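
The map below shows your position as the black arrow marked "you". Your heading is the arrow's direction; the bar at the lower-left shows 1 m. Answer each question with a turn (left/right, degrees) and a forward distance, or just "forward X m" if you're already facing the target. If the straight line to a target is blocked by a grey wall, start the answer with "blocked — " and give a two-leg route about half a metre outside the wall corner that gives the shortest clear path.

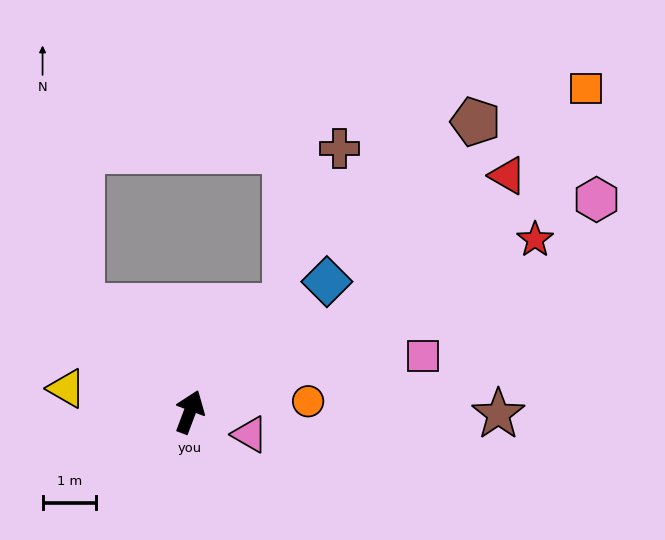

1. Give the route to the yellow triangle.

turn left 100°, forward 2.3 m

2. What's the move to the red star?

turn right 43°, forward 7.2 m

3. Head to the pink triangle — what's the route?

turn right 90°, forward 1.2 m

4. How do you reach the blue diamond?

turn right 26°, forward 3.5 m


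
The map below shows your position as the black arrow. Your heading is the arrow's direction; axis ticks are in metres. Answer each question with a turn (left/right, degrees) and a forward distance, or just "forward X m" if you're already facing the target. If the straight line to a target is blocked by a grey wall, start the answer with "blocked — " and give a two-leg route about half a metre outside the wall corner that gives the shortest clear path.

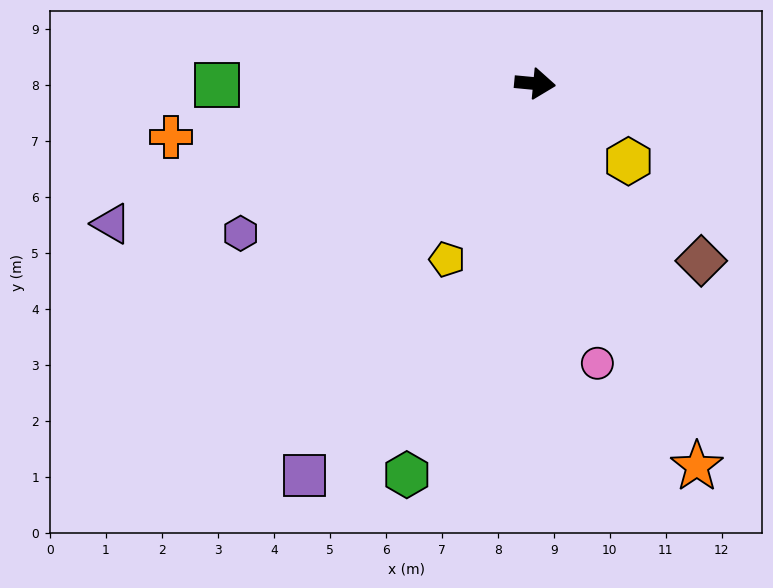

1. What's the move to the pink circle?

turn right 72°, forward 5.1 m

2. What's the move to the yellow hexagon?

turn right 34°, forward 2.2 m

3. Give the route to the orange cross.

turn right 166°, forward 6.6 m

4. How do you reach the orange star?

turn right 62°, forward 7.4 m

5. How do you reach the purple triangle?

turn right 156°, forward 8.0 m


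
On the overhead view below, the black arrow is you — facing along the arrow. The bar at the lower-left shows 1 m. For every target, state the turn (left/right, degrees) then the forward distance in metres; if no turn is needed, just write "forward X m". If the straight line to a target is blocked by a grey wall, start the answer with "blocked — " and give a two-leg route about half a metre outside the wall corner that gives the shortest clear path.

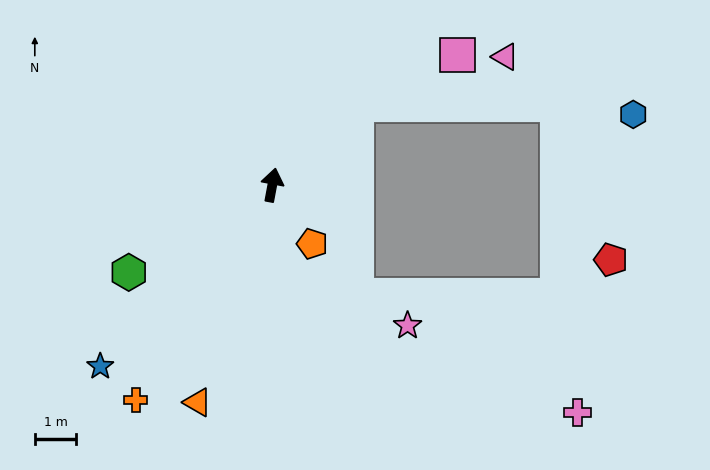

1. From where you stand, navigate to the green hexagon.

turn left 132°, forward 4.1 m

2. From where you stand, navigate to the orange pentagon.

turn right 135°, forward 1.7 m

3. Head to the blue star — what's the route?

turn left 147°, forward 6.0 m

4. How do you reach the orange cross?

turn left 158°, forward 6.1 m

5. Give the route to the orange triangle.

turn left 172°, forward 5.5 m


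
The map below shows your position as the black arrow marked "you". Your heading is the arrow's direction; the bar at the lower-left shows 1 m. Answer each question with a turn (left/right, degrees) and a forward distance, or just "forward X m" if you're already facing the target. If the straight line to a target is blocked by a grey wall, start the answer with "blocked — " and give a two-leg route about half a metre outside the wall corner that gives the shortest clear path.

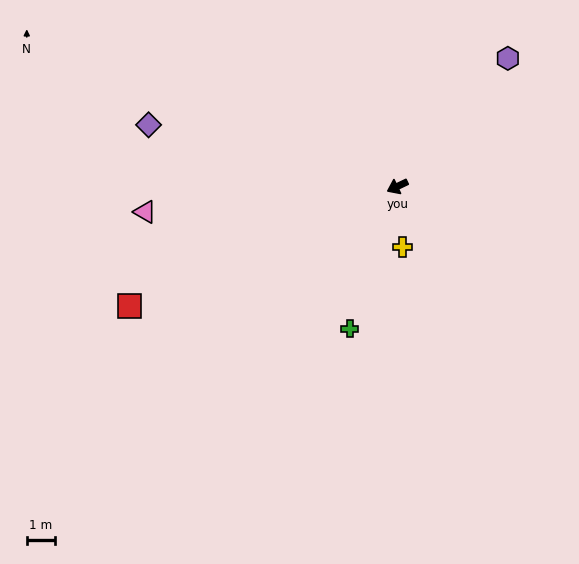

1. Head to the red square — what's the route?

forward 10.3 m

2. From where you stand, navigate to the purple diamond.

turn right 39°, forward 9.0 m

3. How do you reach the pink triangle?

turn right 20°, forward 8.9 m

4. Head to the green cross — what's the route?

turn left 46°, forward 5.2 m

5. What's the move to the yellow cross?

turn left 69°, forward 2.1 m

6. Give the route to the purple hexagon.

turn right 156°, forward 5.9 m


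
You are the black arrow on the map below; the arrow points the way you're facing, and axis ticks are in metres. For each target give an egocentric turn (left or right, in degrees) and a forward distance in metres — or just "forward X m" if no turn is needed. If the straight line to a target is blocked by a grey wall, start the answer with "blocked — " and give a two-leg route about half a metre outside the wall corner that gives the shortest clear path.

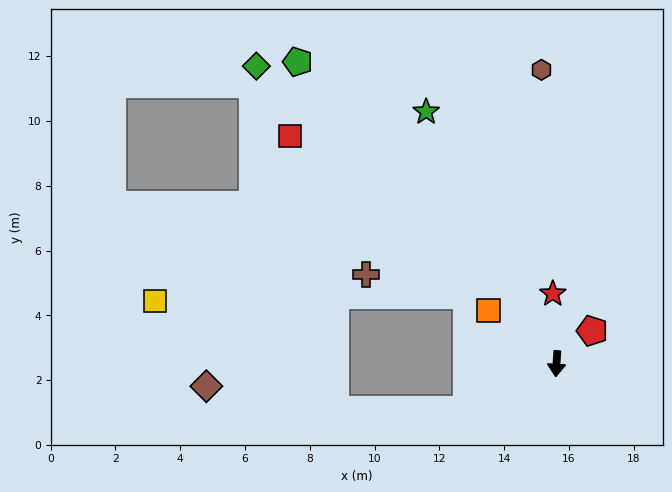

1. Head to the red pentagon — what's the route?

turn left 136°, forward 1.5 m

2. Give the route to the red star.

turn right 173°, forward 2.2 m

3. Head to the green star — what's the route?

turn right 149°, forward 8.8 m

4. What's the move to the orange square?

turn right 124°, forward 2.7 m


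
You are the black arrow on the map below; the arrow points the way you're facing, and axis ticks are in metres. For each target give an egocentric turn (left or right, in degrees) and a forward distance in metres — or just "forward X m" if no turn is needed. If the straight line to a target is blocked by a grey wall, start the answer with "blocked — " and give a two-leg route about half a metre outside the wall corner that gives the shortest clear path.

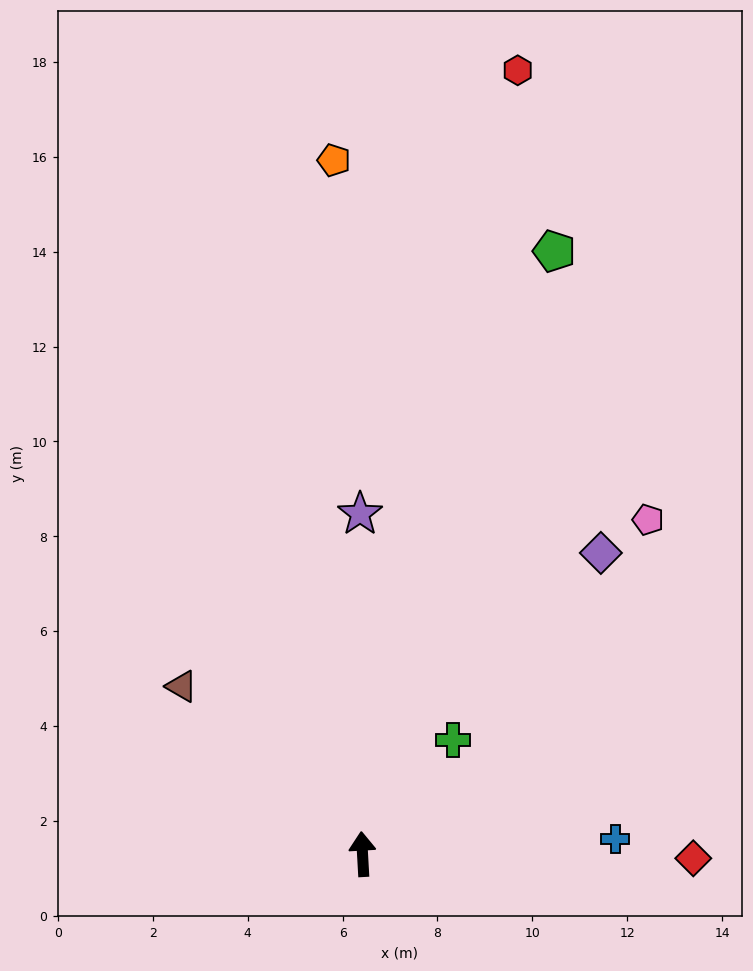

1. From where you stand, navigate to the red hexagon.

turn right 14°, forward 16.8 m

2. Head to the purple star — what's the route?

turn right 3°, forward 7.2 m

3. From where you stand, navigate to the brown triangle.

turn left 44°, forward 5.2 m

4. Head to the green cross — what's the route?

turn right 42°, forward 3.1 m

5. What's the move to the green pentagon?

turn right 21°, forward 13.3 m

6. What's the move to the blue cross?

turn right 90°, forward 5.3 m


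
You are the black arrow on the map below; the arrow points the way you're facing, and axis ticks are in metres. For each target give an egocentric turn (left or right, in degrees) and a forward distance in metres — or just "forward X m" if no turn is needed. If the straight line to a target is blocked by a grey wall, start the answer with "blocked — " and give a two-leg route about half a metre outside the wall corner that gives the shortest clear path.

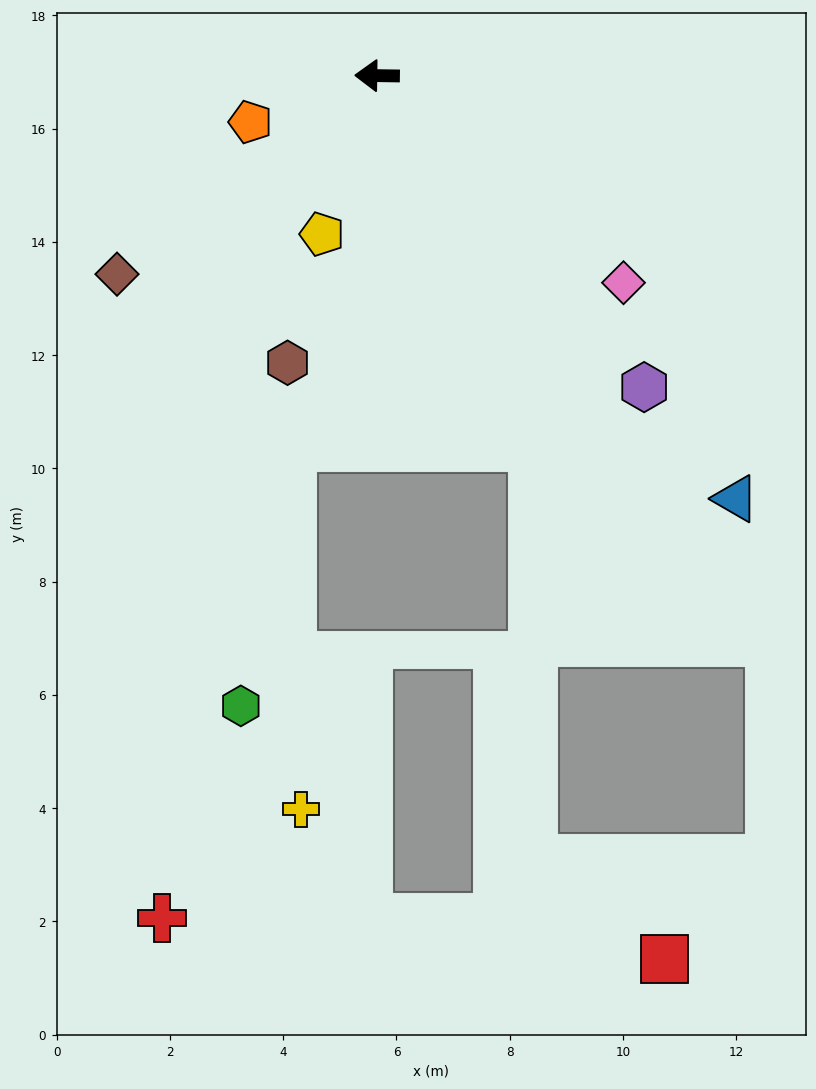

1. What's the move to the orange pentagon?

turn left 21°, forward 2.4 m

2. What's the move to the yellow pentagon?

turn left 72°, forward 3.0 m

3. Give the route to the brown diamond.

turn left 38°, forward 5.8 m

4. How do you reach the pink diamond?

turn left 141°, forward 5.7 m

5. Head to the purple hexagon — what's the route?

turn left 131°, forward 7.2 m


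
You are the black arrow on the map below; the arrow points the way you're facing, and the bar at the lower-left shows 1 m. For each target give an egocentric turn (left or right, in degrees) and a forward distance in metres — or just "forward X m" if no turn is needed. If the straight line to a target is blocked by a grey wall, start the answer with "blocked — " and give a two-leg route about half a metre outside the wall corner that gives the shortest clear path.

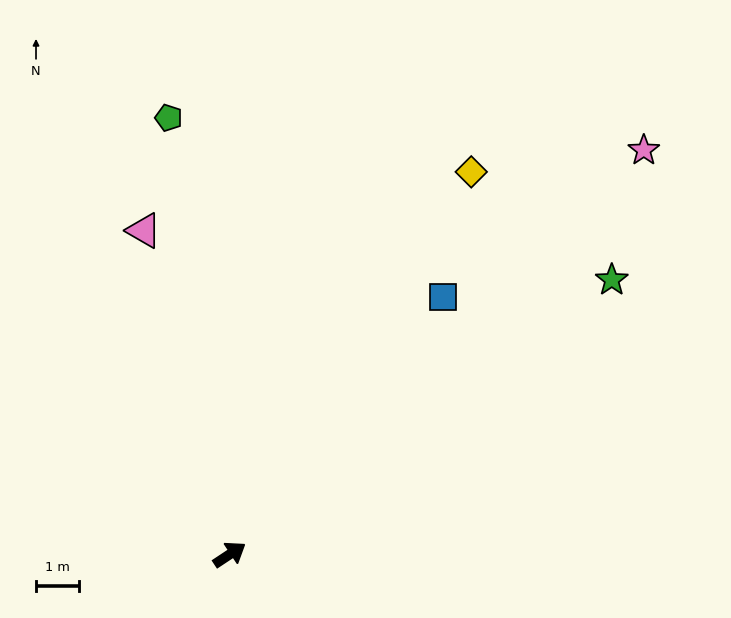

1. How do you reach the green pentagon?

turn left 64°, forward 10.3 m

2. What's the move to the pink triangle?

turn left 71°, forward 7.8 m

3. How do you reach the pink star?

turn left 11°, forward 13.5 m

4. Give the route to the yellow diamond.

turn left 24°, forward 10.5 m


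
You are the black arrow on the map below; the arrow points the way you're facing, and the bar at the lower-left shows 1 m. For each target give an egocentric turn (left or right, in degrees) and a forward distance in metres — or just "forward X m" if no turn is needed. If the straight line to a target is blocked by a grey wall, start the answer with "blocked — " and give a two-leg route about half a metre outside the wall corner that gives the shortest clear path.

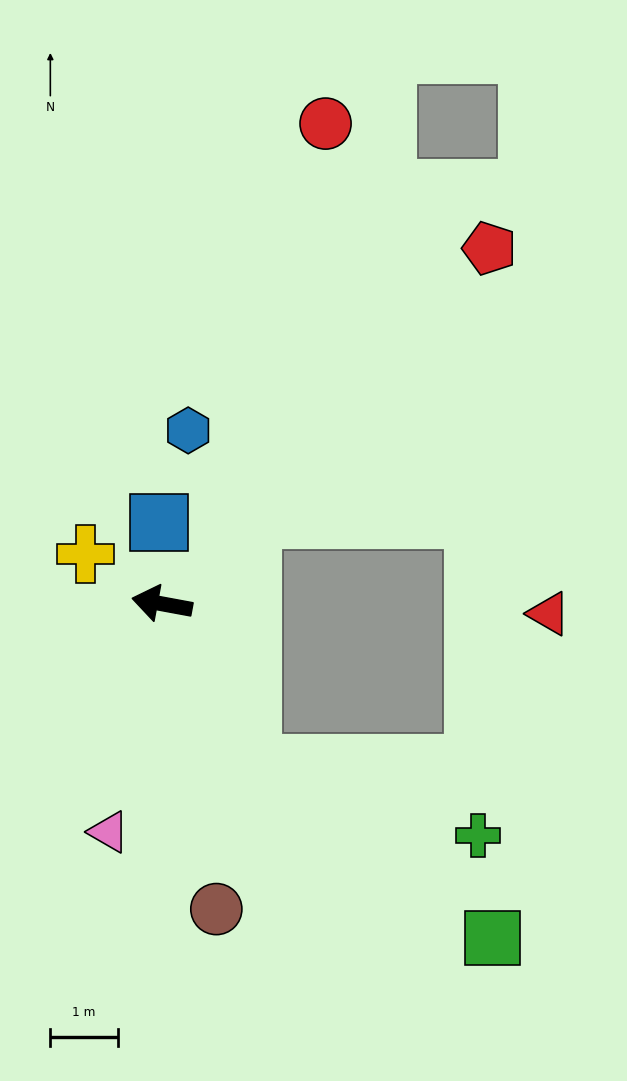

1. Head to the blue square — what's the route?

turn right 78°, forward 1.2 m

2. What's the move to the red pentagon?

turn right 122°, forward 7.1 m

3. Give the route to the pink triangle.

turn left 87°, forward 3.5 m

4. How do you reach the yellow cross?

turn right 23°, forward 1.3 m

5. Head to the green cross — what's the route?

blocked — turn left 130°, forward 2.7 m, then turn left 43°, forward 3.5 m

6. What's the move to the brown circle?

turn left 111°, forward 4.6 m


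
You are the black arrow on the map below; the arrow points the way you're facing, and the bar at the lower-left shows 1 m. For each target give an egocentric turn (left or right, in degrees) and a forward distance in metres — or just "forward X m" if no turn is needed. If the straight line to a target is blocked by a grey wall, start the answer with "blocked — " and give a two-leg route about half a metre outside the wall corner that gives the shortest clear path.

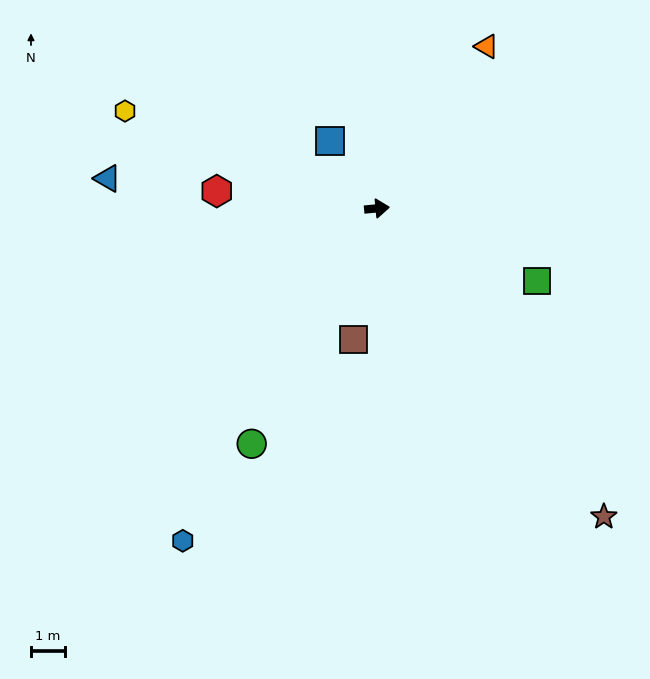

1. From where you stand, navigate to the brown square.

turn right 105°, forward 3.9 m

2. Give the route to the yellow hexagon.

turn left 154°, forward 7.9 m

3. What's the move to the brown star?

turn right 59°, forward 11.2 m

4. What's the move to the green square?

turn right 30°, forward 5.2 m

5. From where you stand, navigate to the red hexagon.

turn left 168°, forward 4.7 m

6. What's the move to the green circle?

turn right 123°, forward 7.8 m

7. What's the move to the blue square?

turn left 119°, forward 2.4 m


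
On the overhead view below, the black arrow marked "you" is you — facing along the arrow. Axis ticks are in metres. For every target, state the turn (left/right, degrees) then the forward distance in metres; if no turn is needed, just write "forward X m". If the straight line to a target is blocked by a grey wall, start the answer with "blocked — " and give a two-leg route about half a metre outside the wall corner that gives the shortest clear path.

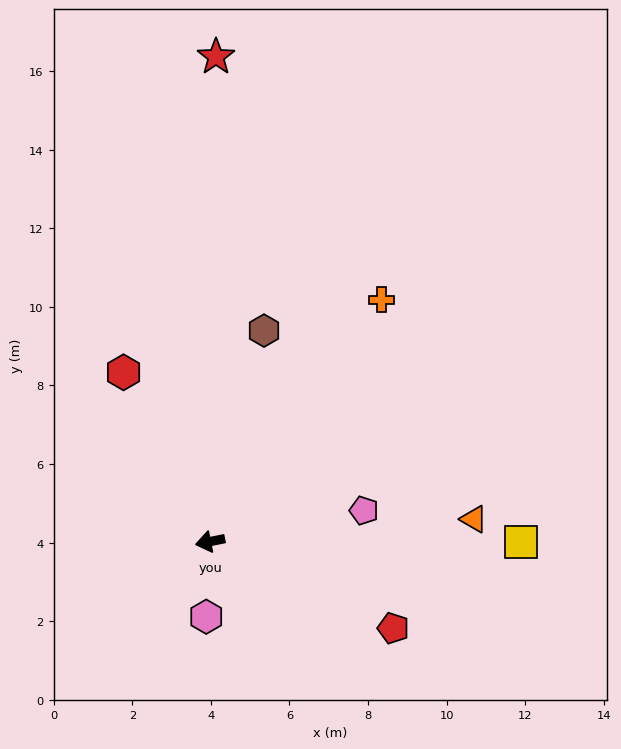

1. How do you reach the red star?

turn right 102°, forward 12.3 m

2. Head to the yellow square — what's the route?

turn left 169°, forward 7.9 m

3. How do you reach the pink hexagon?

turn left 76°, forward 1.9 m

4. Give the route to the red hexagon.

turn right 74°, forward 4.8 m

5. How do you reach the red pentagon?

turn left 143°, forward 5.2 m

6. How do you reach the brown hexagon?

turn right 116°, forward 5.5 m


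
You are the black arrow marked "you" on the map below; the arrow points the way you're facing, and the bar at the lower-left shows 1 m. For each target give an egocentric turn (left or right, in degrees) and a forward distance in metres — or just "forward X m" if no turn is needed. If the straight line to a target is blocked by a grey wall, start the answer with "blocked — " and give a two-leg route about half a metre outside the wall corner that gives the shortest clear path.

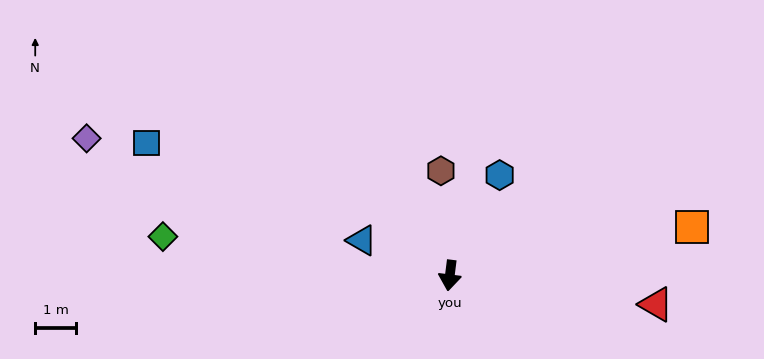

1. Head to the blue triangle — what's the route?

turn right 105°, forward 2.3 m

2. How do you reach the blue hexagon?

turn left 161°, forward 2.7 m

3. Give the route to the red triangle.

turn left 89°, forward 5.1 m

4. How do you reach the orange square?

turn left 109°, forward 6.0 m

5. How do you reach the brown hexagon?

turn right 168°, forward 2.6 m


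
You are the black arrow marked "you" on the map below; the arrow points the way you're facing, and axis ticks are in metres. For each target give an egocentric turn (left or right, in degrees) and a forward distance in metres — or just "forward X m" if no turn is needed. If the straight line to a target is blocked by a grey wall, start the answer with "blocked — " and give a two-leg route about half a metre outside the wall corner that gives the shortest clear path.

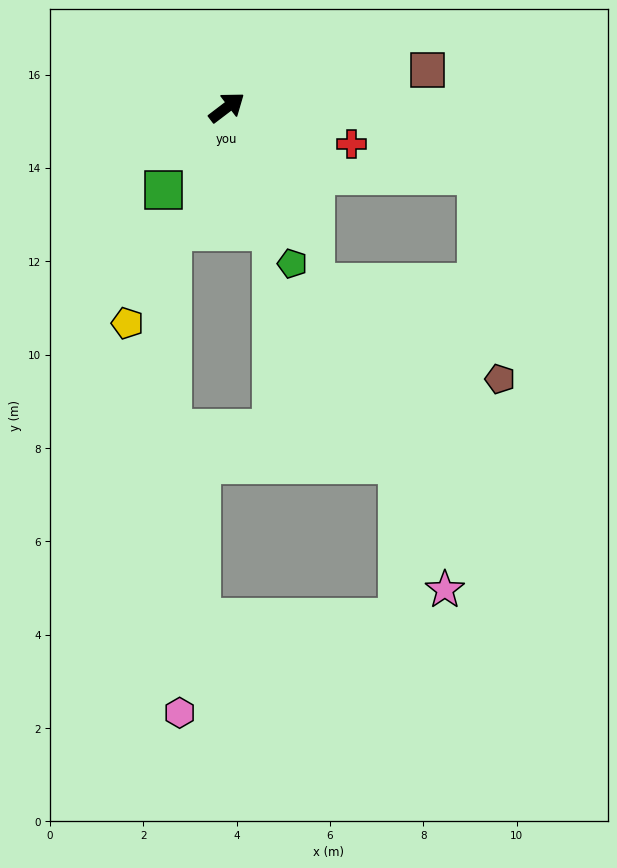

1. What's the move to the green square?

turn right 165°, forward 2.2 m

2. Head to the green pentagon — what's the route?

turn right 105°, forward 3.6 m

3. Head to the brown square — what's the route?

turn right 27°, forward 4.4 m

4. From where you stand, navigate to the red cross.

turn right 54°, forward 2.8 m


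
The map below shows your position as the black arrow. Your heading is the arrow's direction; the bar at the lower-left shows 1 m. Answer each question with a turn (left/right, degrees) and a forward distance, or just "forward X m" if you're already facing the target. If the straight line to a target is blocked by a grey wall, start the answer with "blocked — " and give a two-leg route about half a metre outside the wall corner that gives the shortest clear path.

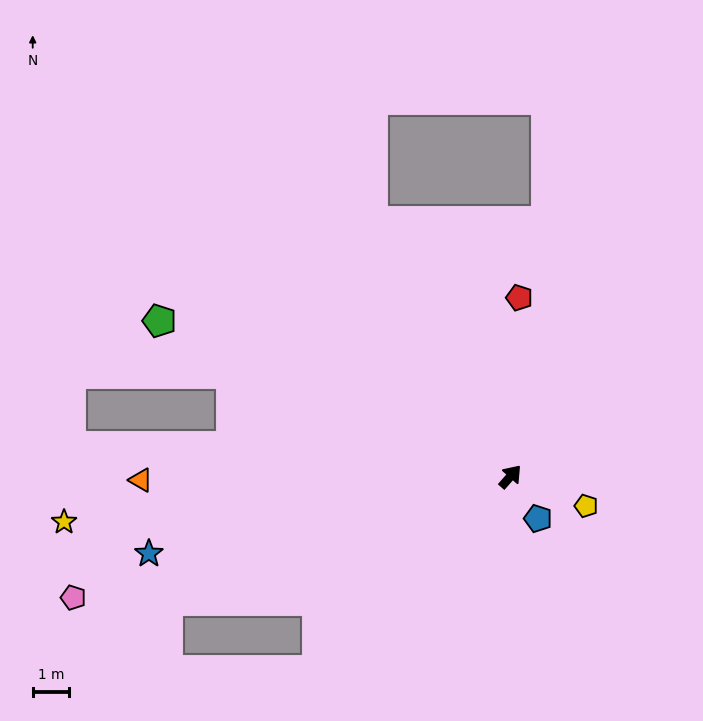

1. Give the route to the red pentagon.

turn left 38°, forward 4.9 m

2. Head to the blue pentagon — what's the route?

turn right 105°, forward 1.4 m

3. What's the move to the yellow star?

turn left 137°, forward 12.3 m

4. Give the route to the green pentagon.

turn left 107°, forward 10.6 m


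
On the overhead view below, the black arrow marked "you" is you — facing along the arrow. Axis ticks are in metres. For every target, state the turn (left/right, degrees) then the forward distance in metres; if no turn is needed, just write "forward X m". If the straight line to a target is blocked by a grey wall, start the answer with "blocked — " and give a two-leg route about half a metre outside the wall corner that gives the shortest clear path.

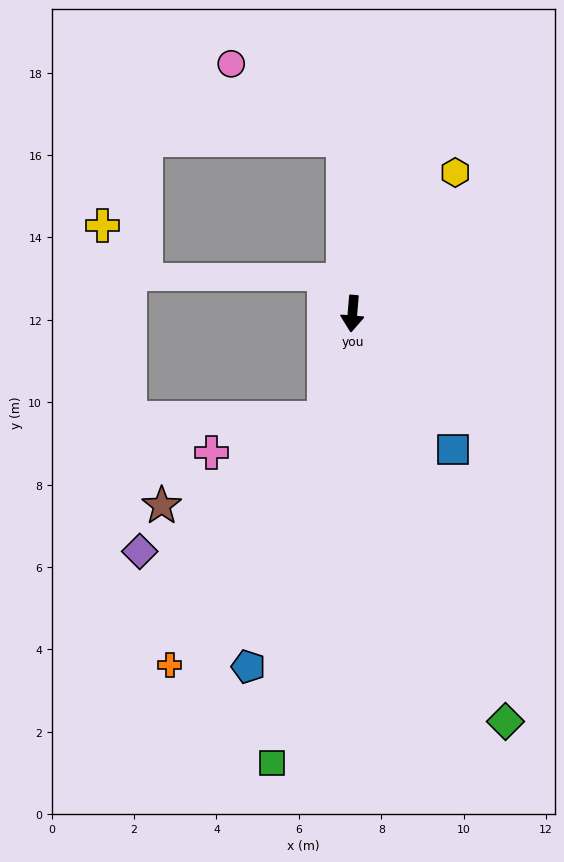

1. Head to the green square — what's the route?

turn right 5°, forward 11.1 m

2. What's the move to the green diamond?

turn left 25°, forward 10.6 m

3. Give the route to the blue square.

turn left 41°, forward 4.1 m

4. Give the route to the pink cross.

blocked — turn right 10°, forward 2.6 m, then turn right 59°, forward 2.9 m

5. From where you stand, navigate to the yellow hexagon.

turn left 149°, forward 4.2 m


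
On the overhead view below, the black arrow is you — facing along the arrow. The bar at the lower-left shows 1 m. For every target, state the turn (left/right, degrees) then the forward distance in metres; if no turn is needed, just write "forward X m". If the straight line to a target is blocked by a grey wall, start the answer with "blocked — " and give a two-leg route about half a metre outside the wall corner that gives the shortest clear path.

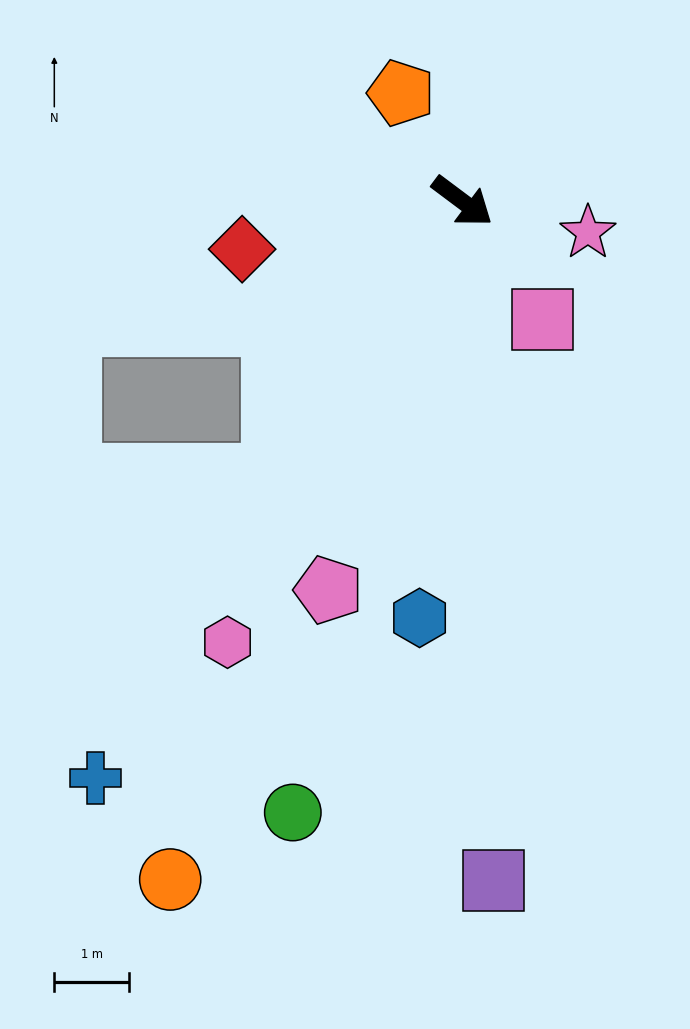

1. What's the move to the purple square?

turn right 51°, forward 9.0 m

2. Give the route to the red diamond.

turn right 131°, forward 3.0 m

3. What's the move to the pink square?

turn right 19°, forward 1.9 m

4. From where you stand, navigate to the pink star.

turn left 23°, forward 1.7 m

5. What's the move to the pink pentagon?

turn right 72°, forward 5.5 m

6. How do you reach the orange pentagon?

turn left 156°, forward 1.7 m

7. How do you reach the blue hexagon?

turn right 59°, forward 5.6 m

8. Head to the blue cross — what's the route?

turn right 86°, forward 9.1 m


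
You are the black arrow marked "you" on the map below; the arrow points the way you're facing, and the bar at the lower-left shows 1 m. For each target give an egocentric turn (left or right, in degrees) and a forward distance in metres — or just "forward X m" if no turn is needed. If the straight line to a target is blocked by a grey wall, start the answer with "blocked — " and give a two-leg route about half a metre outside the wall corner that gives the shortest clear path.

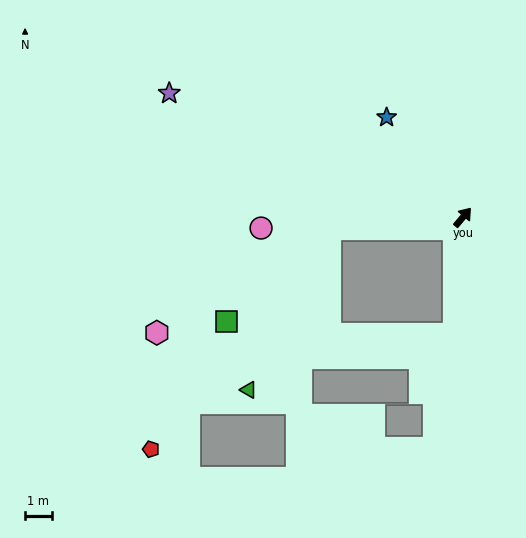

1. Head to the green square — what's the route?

blocked — turn left 135°, forward 5.0 m, then turn left 37°, forward 5.3 m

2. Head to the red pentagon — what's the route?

blocked — turn left 135°, forward 5.0 m, then turn left 46°, forward 10.7 m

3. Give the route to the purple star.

turn left 107°, forward 12.1 m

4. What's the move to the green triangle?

blocked — turn left 135°, forward 5.0 m, then turn left 58°, forward 6.8 m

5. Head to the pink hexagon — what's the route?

blocked — turn left 135°, forward 5.0 m, then turn left 26°, forward 7.6 m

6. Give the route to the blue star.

turn left 77°, forward 4.8 m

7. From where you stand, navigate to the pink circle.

turn left 133°, forward 7.6 m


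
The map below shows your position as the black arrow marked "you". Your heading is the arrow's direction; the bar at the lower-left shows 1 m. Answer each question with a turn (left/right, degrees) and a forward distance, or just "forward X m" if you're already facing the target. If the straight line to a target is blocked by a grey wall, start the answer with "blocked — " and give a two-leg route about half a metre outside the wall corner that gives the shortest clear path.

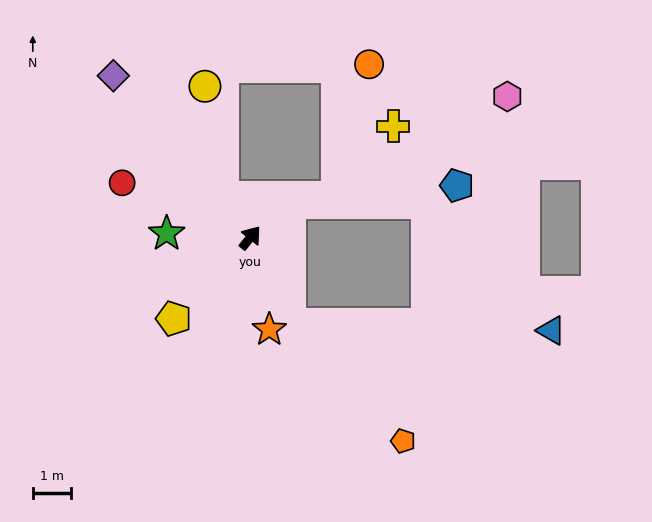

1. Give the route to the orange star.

turn right 130°, forward 2.5 m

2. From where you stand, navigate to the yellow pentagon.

turn left 175°, forward 2.9 m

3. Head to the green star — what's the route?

turn left 126°, forward 2.2 m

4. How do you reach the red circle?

turn left 106°, forward 3.7 m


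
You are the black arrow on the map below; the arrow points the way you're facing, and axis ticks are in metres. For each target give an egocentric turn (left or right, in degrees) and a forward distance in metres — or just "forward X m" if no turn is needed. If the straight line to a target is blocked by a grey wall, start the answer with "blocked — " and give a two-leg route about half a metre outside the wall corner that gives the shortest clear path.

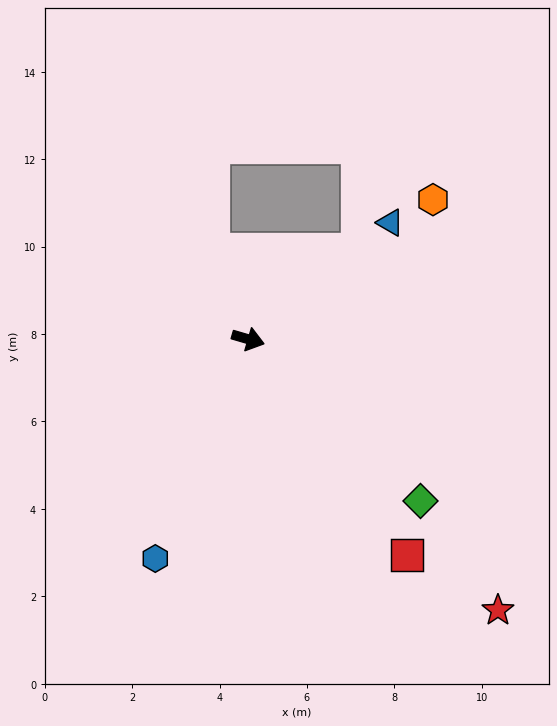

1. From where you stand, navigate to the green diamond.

turn right 27°, forward 5.4 m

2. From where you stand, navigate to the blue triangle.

turn left 56°, forward 4.2 m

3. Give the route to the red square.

turn right 37°, forward 6.1 m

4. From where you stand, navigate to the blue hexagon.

turn right 97°, forward 5.4 m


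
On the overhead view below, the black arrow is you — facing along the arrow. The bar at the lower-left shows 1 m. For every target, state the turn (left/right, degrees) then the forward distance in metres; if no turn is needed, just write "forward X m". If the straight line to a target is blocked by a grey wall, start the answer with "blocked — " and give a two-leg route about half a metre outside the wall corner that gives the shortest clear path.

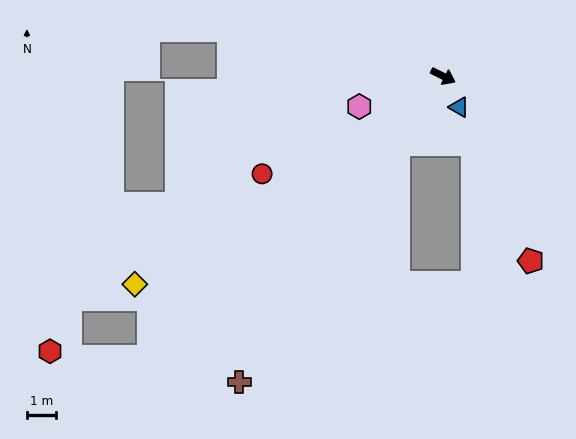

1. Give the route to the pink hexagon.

turn right 134°, forward 3.1 m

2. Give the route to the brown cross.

turn right 97°, forward 12.8 m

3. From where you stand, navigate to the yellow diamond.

turn right 120°, forward 12.9 m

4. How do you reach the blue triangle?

turn right 36°, forward 1.2 m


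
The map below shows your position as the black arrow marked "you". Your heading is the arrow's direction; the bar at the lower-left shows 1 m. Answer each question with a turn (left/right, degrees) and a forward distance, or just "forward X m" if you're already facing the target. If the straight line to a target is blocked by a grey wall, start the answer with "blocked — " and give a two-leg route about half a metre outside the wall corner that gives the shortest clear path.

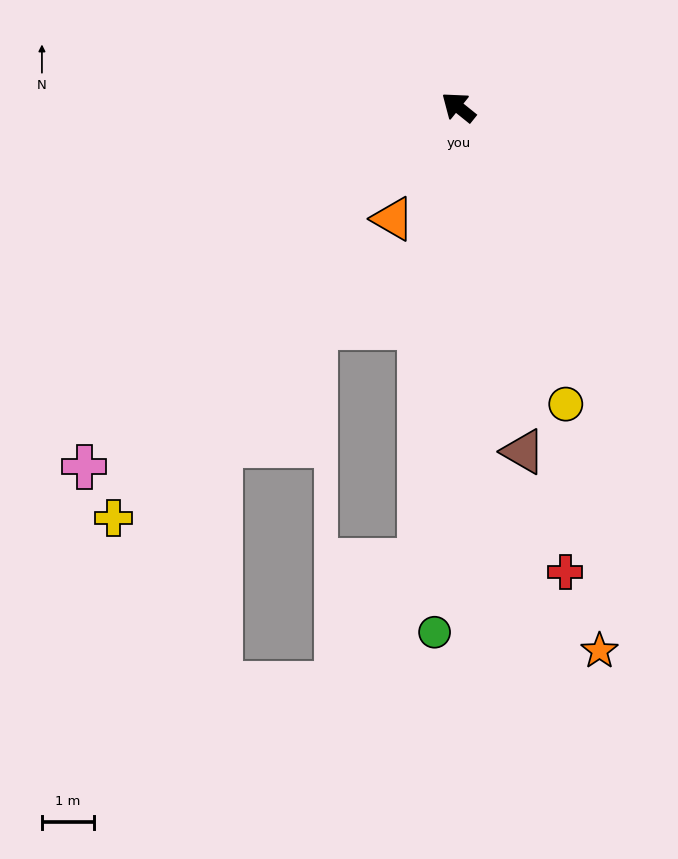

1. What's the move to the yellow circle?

turn left 149°, forward 6.0 m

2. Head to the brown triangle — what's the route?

turn left 139°, forward 6.7 m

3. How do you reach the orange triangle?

turn left 98°, forward 2.5 m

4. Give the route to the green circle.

turn left 126°, forward 10.0 m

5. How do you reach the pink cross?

turn left 83°, forward 9.9 m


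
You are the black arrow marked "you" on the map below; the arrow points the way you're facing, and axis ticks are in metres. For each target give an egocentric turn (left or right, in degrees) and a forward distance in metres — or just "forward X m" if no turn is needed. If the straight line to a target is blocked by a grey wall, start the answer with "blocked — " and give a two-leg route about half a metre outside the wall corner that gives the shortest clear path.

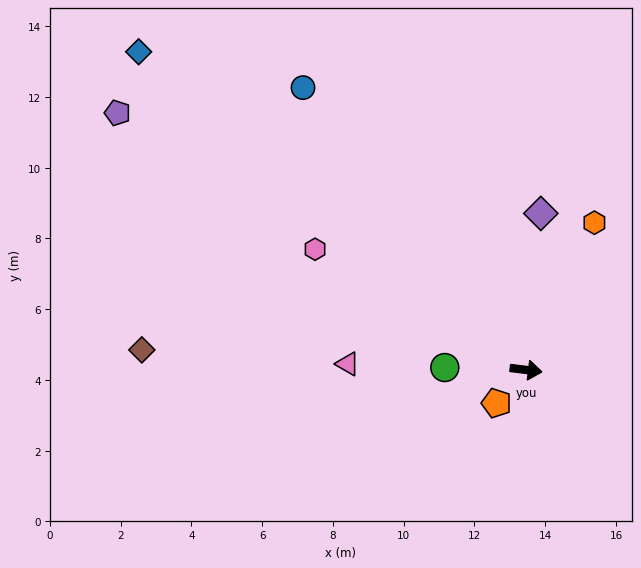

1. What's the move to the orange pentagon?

turn right 125°, forward 1.3 m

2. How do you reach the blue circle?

turn left 135°, forward 10.2 m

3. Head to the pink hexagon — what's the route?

turn left 157°, forward 6.9 m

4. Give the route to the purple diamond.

turn left 92°, forward 4.4 m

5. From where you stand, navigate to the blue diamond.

turn left 148°, forward 14.2 m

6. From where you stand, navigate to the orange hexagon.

turn left 72°, forward 4.6 m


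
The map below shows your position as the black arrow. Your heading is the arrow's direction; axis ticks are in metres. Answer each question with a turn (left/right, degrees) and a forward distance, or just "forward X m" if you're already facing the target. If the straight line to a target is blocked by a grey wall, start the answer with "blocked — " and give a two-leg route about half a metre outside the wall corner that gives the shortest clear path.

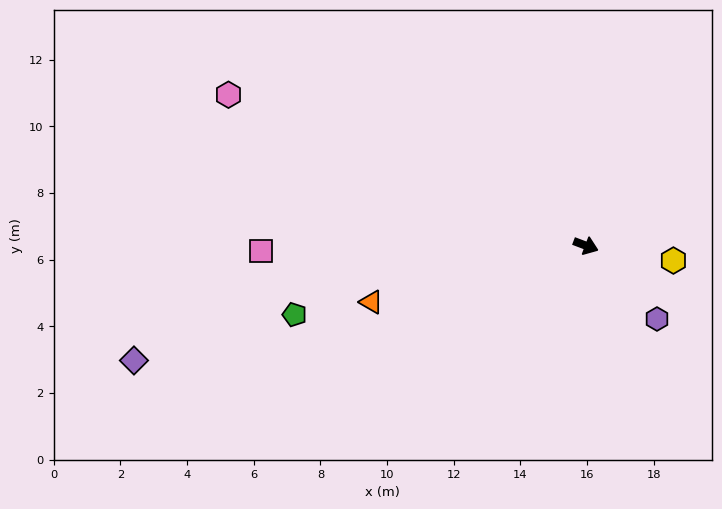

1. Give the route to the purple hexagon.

turn right 25°, forward 3.1 m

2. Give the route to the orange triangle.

turn right 145°, forward 6.7 m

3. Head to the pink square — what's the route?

turn right 158°, forward 9.7 m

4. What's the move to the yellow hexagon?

turn left 11°, forward 2.7 m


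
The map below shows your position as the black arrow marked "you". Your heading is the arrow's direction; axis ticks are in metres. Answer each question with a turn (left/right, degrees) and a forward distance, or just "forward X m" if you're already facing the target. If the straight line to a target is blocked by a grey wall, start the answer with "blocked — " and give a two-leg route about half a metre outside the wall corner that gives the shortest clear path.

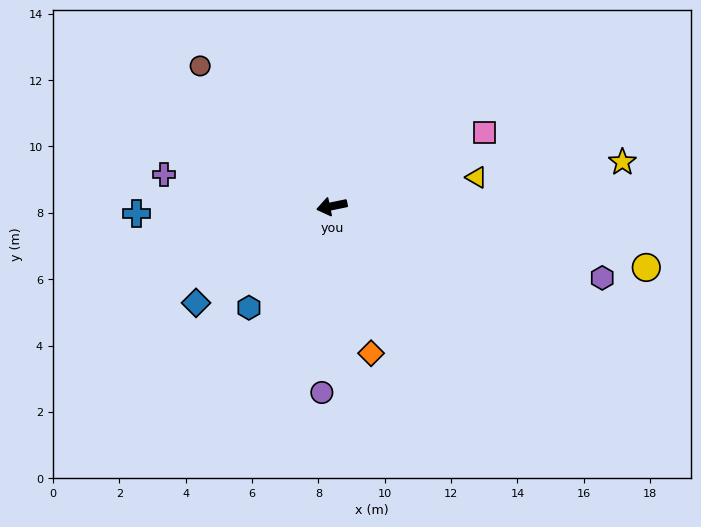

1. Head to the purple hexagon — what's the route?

turn left 153°, forward 8.4 m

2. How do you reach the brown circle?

turn right 58°, forward 5.8 m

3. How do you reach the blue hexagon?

turn left 39°, forward 4.0 m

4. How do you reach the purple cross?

turn right 22°, forward 5.1 m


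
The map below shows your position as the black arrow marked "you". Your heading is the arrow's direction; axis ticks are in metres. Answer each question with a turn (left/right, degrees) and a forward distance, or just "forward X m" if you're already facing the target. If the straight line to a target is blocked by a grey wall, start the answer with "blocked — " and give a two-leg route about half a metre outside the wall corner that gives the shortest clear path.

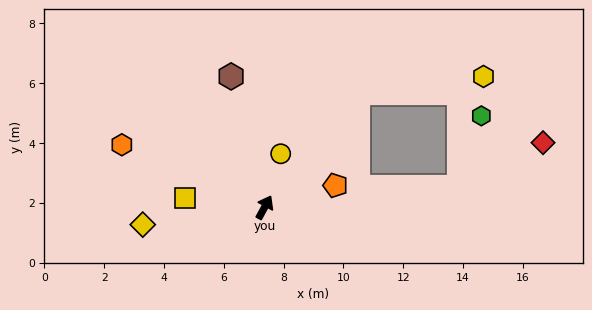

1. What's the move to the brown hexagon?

turn left 43°, forward 4.5 m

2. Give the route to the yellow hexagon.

blocked — turn right 11°, forward 4.9 m, then turn right 43°, forward 4.2 m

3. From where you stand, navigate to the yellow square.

turn left 112°, forward 2.7 m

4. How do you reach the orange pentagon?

turn right 44°, forward 2.5 m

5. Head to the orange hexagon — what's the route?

turn left 95°, forward 5.2 m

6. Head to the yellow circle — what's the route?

turn left 12°, forward 1.9 m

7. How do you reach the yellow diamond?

turn left 127°, forward 4.1 m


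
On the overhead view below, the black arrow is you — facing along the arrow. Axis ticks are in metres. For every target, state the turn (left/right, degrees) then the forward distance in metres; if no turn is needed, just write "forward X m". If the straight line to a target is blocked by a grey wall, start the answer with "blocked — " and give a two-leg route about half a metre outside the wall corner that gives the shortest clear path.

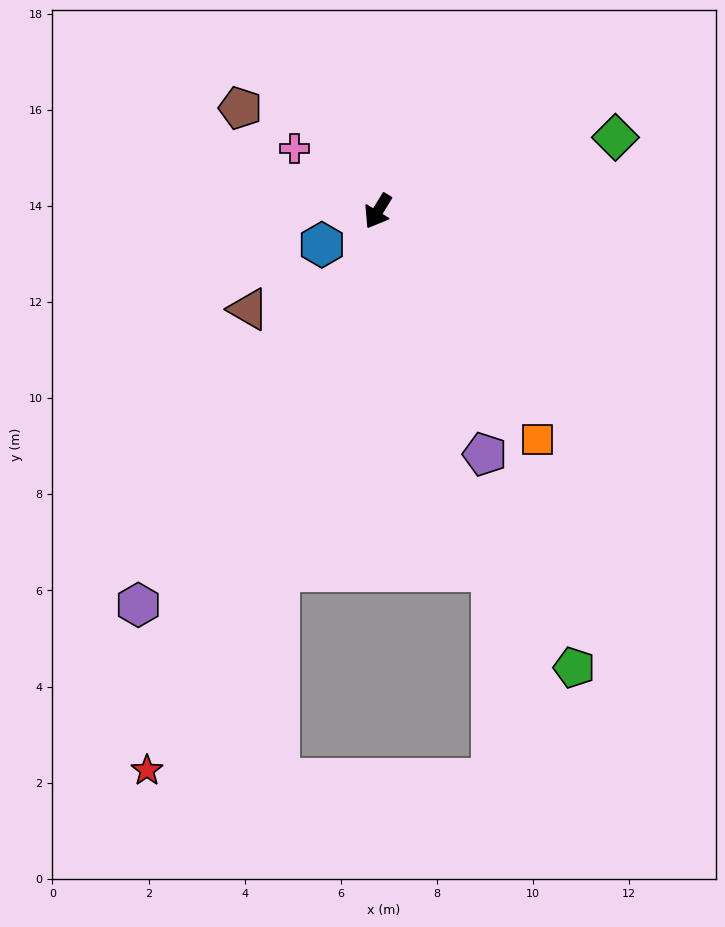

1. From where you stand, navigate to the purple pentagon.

turn left 55°, forward 5.5 m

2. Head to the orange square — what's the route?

turn left 66°, forward 5.8 m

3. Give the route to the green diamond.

turn left 139°, forward 5.2 m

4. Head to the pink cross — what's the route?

turn right 96°, forward 2.2 m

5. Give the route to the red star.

turn left 9°, forward 12.6 m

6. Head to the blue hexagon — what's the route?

turn right 28°, forward 1.4 m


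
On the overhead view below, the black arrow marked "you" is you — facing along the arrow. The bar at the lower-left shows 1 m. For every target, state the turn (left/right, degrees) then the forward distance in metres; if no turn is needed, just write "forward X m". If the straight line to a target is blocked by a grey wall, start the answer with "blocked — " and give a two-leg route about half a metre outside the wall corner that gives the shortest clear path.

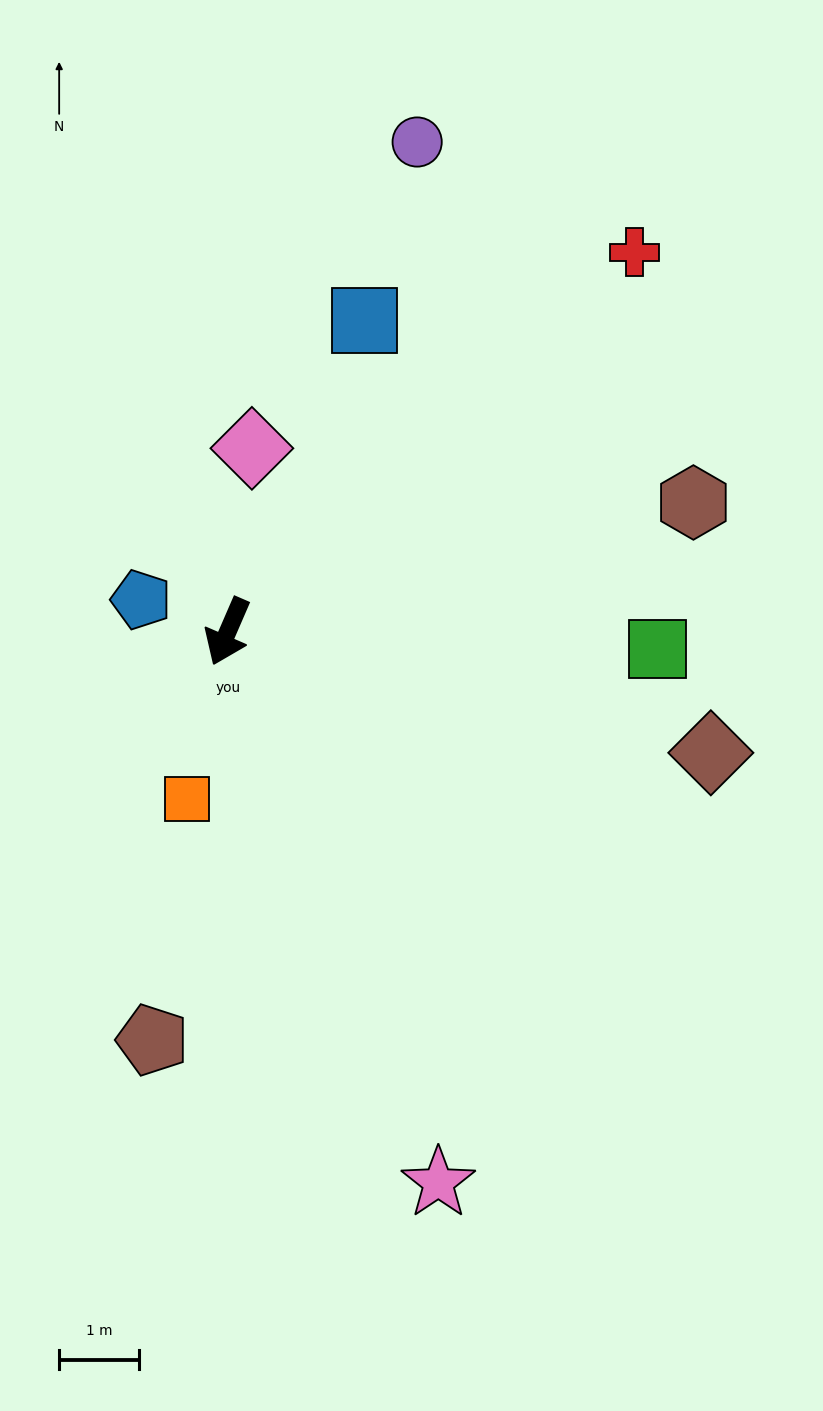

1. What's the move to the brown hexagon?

turn left 129°, forward 6.0 m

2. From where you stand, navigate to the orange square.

turn left 10°, forward 2.1 m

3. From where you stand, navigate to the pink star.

turn left 44°, forward 7.3 m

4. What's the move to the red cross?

turn left 156°, forward 6.9 m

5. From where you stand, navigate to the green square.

turn left 111°, forward 5.4 m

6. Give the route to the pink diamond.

turn right 164°, forward 2.3 m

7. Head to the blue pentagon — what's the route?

turn right 87°, forward 1.2 m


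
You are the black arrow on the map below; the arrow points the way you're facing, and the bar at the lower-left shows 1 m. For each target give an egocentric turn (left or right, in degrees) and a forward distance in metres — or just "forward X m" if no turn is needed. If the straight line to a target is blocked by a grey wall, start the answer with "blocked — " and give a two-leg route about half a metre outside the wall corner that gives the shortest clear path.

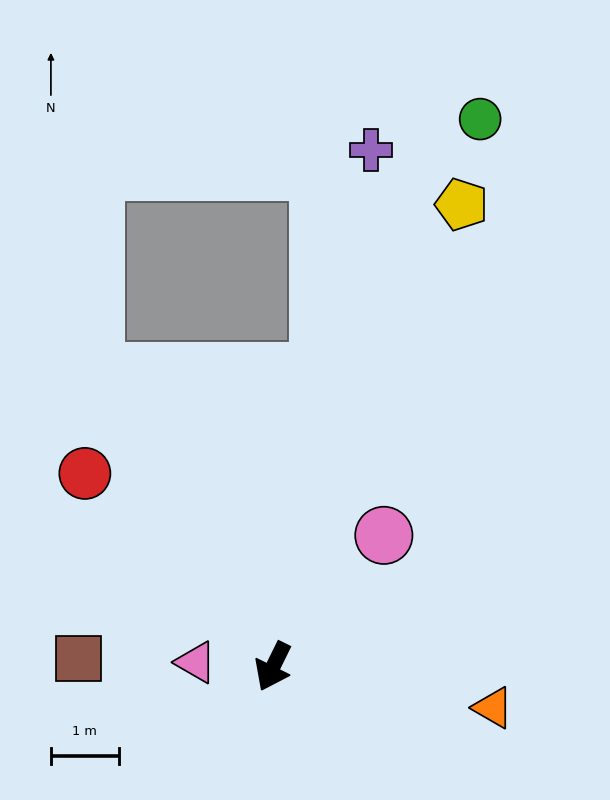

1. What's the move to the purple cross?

turn right 165°, forward 7.8 m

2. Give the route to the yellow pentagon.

turn right 176°, forward 7.4 m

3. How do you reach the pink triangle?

turn right 67°, forward 1.1 m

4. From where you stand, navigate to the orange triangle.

turn left 106°, forward 3.3 m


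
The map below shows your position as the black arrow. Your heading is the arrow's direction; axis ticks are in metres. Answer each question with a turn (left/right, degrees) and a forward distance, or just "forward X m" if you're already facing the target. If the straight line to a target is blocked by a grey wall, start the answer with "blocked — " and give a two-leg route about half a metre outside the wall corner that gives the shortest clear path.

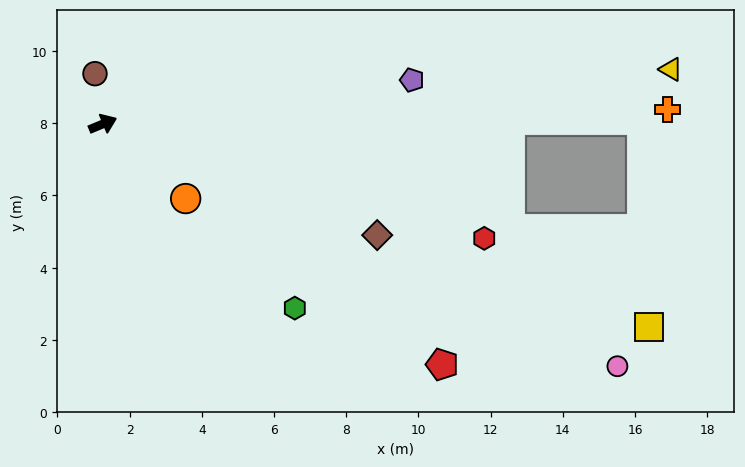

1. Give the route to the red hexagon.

turn right 39°, forward 11.0 m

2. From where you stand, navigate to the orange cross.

turn right 21°, forward 15.6 m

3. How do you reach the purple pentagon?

turn right 14°, forward 8.7 m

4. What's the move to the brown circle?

turn left 76°, forward 1.4 m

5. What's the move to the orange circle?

turn right 65°, forward 3.1 m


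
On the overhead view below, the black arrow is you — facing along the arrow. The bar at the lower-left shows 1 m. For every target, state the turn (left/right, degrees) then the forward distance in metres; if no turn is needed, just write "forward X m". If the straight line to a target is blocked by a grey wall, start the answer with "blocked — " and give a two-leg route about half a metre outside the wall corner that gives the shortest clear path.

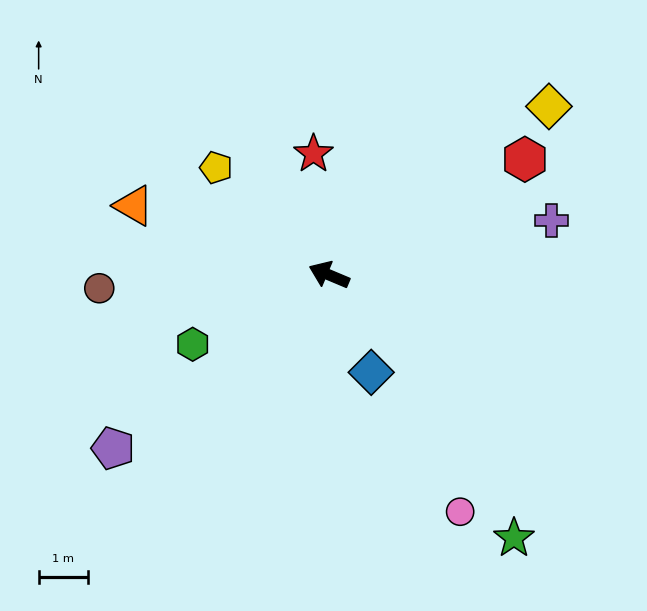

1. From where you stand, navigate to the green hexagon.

turn left 50°, forward 3.1 m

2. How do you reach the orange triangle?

turn left 3°, forward 4.2 m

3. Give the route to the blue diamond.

turn left 136°, forward 2.2 m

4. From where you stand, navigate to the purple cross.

turn right 143°, forward 4.7 m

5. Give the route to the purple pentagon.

turn left 62°, forward 5.6 m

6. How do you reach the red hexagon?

turn right 127°, forward 4.6 m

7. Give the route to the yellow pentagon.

turn right 21°, forward 3.2 m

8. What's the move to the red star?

turn right 60°, forward 2.5 m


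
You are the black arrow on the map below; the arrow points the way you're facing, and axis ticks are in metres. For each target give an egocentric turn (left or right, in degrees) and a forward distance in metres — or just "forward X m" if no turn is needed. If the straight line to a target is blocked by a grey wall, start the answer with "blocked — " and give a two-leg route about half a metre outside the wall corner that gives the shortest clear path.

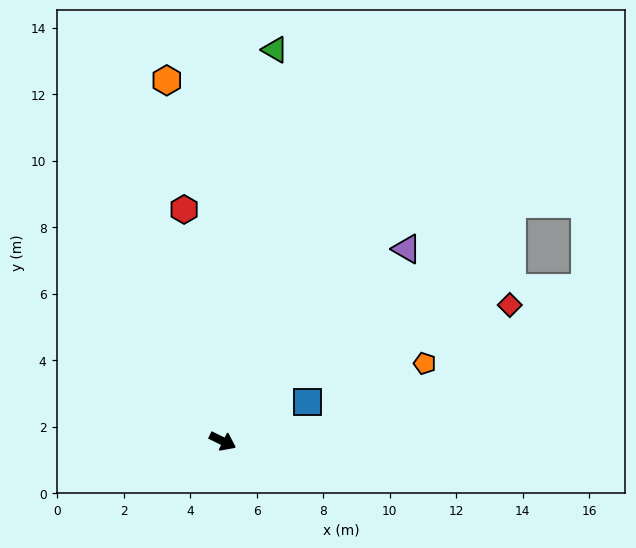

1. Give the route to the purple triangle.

turn left 72°, forward 8.0 m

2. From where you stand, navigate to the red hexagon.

turn left 126°, forward 7.1 m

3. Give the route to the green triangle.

turn left 108°, forward 11.9 m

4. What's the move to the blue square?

turn left 51°, forward 2.8 m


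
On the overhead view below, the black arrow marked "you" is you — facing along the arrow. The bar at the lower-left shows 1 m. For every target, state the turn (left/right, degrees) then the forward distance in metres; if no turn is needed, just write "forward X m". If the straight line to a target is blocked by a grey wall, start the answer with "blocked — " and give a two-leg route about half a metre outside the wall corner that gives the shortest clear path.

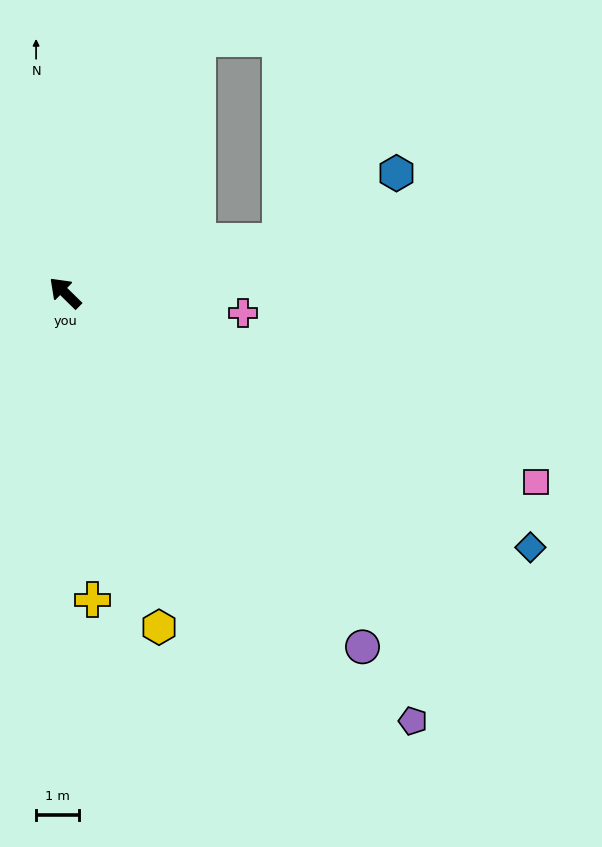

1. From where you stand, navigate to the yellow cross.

turn left 140°, forward 7.2 m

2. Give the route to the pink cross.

turn right 142°, forward 4.2 m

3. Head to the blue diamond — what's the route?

turn right 164°, forward 12.4 m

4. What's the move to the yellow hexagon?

turn left 150°, forward 8.1 m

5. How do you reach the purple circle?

turn left 174°, forward 10.8 m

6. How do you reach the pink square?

turn right 157°, forward 11.8 m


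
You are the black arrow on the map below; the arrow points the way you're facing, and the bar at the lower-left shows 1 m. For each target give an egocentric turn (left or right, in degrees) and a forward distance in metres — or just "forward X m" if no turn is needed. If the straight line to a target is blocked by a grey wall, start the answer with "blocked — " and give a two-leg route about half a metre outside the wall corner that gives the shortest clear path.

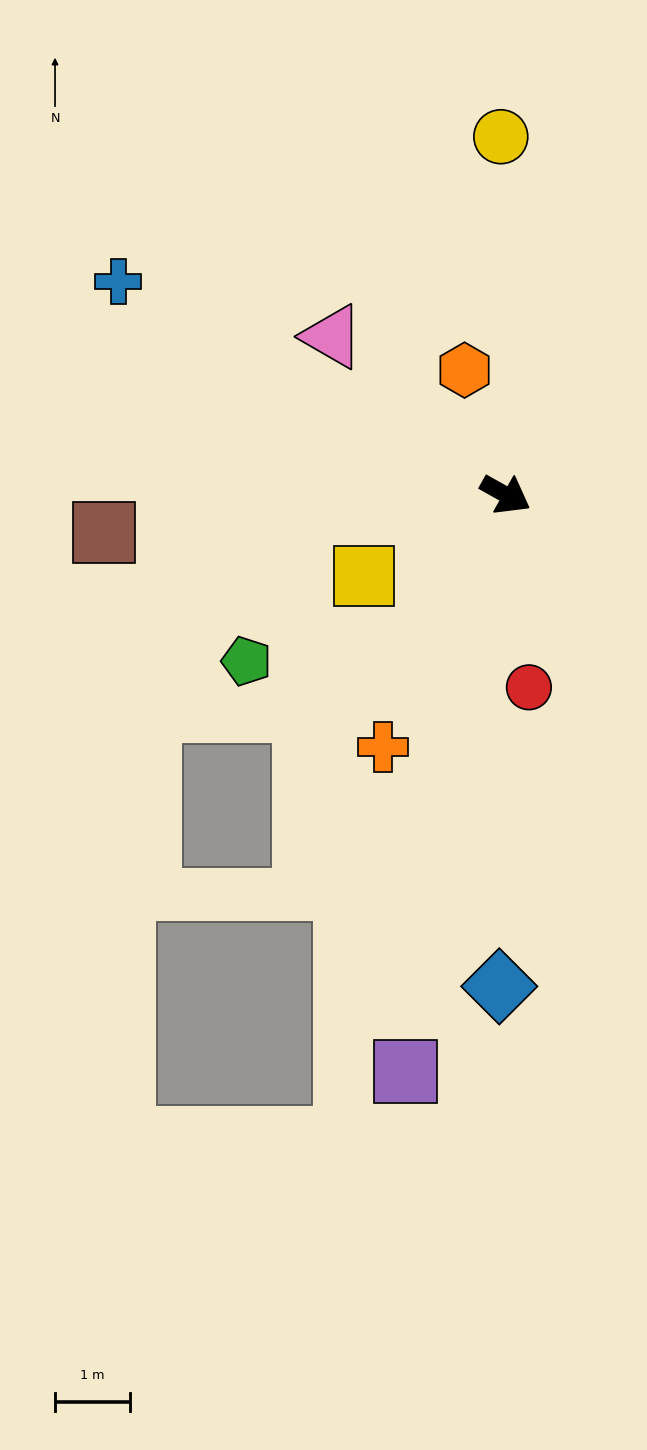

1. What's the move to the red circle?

turn right 54°, forward 2.6 m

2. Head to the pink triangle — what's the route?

turn left 167°, forward 3.1 m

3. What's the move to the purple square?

turn right 71°, forward 7.8 m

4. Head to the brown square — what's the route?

turn right 145°, forward 5.4 m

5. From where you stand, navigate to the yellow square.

turn right 121°, forward 2.2 m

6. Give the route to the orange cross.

turn right 87°, forward 3.8 m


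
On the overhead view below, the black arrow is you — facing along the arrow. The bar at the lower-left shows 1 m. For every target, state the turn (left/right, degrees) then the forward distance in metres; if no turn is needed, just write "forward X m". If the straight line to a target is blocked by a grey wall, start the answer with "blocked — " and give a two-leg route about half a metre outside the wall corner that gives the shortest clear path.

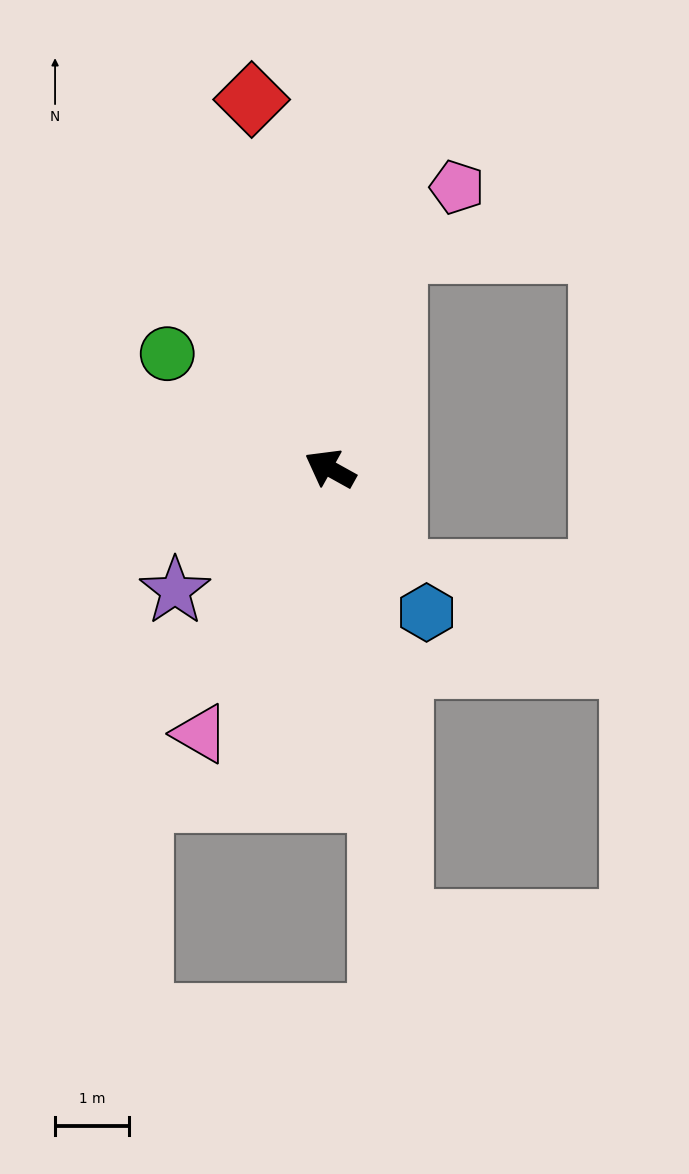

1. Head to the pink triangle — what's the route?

turn left 93°, forward 4.0 m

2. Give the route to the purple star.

turn left 67°, forward 2.7 m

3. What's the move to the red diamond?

turn right 49°, forward 5.1 m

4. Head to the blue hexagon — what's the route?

turn left 153°, forward 2.4 m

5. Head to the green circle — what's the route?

turn right 6°, forward 2.7 m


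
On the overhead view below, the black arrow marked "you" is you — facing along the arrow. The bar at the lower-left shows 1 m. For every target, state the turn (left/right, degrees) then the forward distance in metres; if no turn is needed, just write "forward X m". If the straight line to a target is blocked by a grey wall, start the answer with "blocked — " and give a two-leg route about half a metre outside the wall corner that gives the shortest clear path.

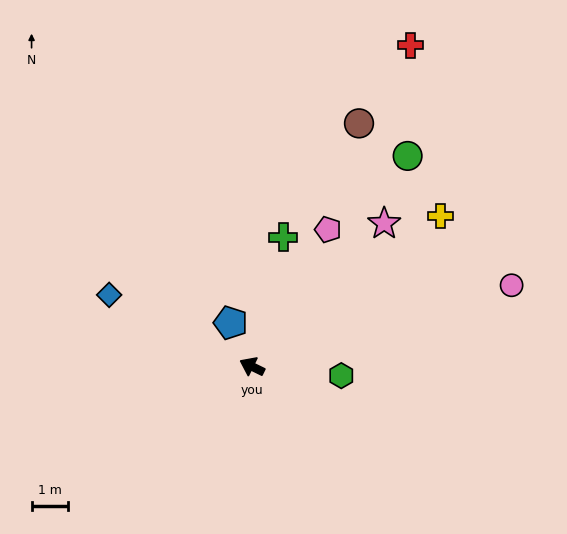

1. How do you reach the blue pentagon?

turn right 38°, forward 1.3 m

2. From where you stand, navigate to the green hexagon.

turn right 160°, forward 2.5 m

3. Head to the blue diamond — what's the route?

forward 4.4 m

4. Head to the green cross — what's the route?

turn right 78°, forward 3.7 m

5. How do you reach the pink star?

turn right 107°, forward 5.4 m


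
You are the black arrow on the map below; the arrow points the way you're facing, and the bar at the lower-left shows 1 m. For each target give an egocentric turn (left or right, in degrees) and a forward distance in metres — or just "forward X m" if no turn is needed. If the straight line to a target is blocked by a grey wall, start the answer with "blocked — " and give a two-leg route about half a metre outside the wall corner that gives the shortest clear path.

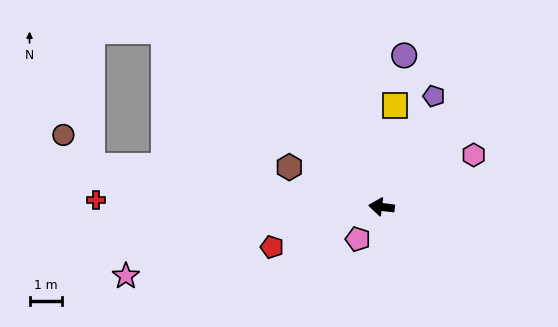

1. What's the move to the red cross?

turn left 6°, forward 8.7 m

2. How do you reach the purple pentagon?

turn right 108°, forward 3.7 m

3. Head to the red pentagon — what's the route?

turn left 27°, forward 3.5 m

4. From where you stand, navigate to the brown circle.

blocked — forward 8.9 m, then turn right 42°, forward 1.3 m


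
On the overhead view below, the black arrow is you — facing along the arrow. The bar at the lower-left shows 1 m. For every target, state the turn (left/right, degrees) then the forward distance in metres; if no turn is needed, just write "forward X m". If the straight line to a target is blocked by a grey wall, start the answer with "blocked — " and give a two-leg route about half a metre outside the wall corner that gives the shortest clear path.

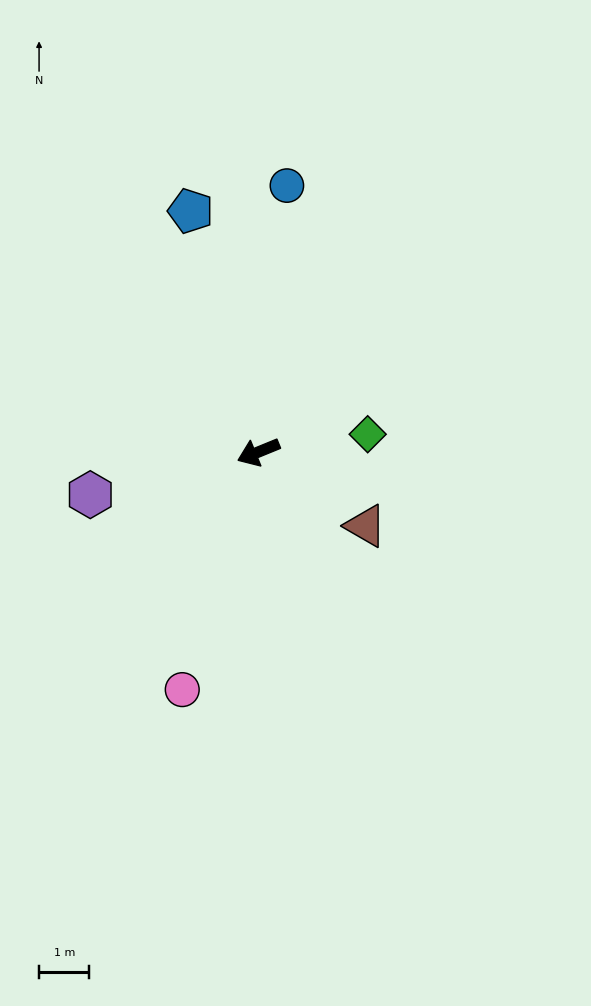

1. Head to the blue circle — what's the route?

turn right 118°, forward 5.3 m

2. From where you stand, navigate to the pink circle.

turn left 50°, forward 5.0 m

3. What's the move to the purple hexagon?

turn right 8°, forward 3.4 m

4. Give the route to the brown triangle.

turn left 123°, forward 2.6 m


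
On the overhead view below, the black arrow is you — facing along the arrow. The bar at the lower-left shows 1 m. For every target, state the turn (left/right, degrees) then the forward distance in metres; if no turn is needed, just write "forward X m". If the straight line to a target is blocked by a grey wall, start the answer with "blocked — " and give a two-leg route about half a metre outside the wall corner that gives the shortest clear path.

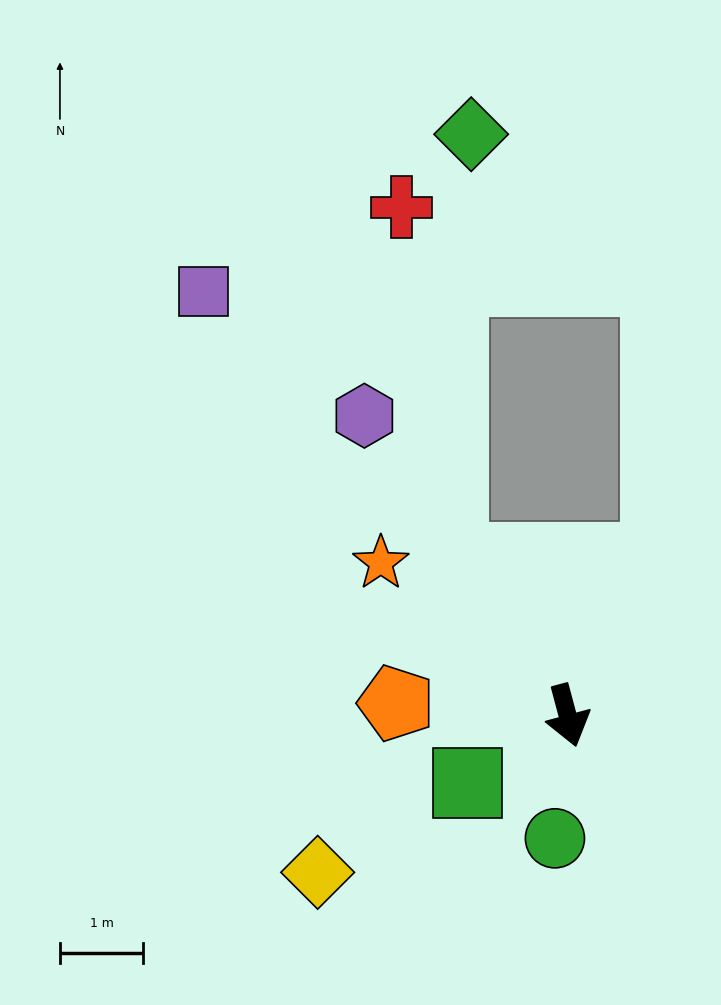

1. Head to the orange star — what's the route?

turn right 144°, forward 2.9 m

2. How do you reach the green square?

turn right 71°, forward 1.5 m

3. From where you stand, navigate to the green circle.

turn right 21°, forward 1.5 m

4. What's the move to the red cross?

blocked — turn right 159°, forward 2.3 m, then turn right 28°, forward 4.3 m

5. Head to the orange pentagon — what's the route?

turn right 109°, forward 2.1 m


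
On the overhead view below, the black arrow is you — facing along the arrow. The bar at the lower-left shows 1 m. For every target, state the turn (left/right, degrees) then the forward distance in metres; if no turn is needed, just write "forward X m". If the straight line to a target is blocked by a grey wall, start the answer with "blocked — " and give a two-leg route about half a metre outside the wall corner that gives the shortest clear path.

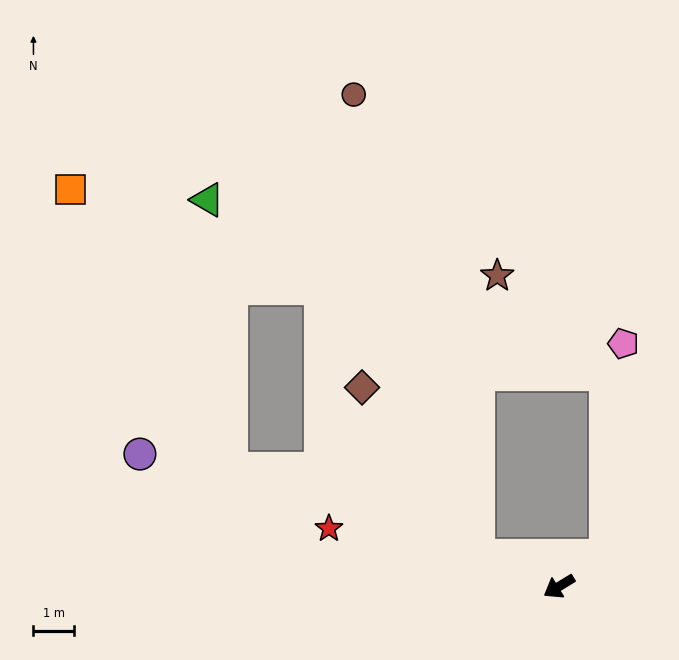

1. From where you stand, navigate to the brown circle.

blocked — turn right 52°, forward 2.1 m, then turn right 54°, forward 11.8 m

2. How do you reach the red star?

turn right 46°, forward 5.9 m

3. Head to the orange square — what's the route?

blocked — turn right 51°, forward 8.6 m, then turn right 40°, forward 8.0 m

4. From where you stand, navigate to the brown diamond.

blocked — turn right 52°, forward 2.1 m, then turn right 35°, forward 5.1 m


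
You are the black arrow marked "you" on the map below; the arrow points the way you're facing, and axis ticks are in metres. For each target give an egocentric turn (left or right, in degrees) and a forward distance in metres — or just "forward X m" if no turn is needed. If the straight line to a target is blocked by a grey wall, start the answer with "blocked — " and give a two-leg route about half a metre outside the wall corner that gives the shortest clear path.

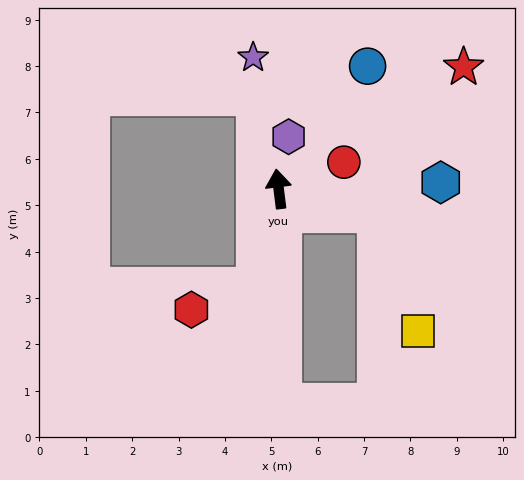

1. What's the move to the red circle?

turn right 75°, forward 1.5 m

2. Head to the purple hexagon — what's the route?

turn right 18°, forward 1.1 m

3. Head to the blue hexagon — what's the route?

turn right 95°, forward 3.5 m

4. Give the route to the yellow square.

blocked — turn right 111°, forward 2.2 m, then turn right 57°, forward 2.7 m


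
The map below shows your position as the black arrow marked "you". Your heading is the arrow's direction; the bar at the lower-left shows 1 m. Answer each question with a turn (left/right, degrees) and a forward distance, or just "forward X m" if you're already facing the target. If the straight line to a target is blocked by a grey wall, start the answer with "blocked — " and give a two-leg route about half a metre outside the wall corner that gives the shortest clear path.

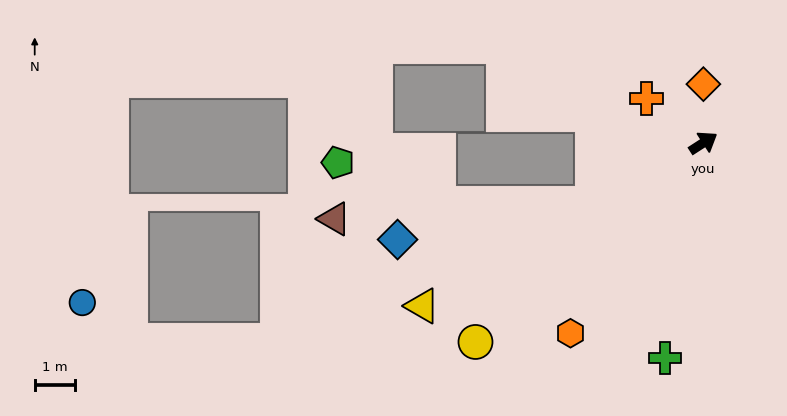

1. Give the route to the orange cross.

turn left 109°, forward 1.8 m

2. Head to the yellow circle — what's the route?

turn right 172°, forward 7.5 m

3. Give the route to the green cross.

turn right 133°, forward 5.4 m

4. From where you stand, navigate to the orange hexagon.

turn right 158°, forward 5.8 m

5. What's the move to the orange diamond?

turn left 57°, forward 1.5 m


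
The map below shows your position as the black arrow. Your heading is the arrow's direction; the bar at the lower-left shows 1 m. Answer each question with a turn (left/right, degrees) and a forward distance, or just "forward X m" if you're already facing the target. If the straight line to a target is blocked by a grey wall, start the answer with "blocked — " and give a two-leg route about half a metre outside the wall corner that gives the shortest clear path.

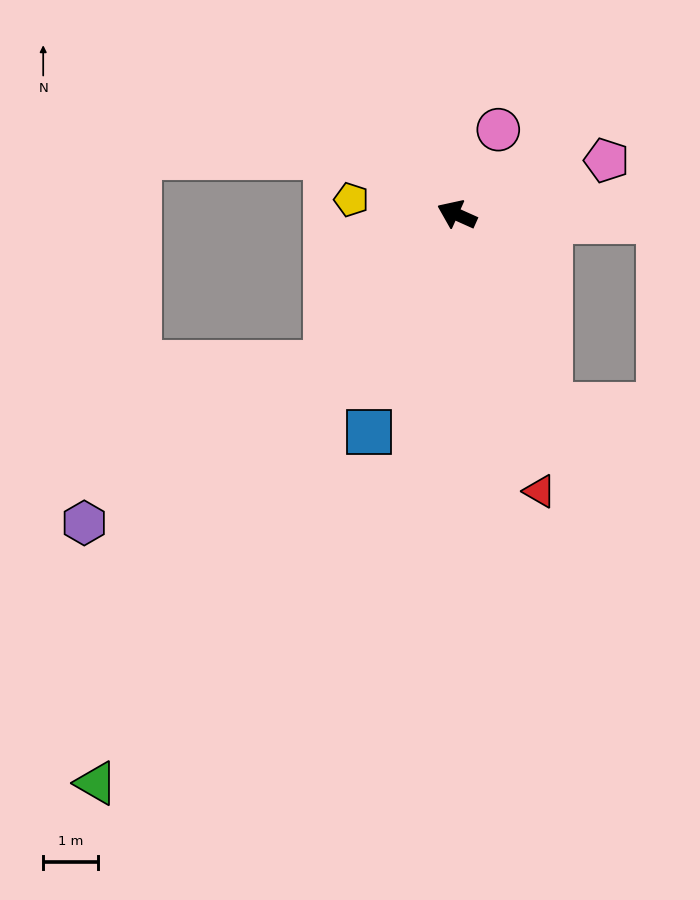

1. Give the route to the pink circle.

turn right 92°, forward 1.7 m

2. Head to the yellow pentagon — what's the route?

turn left 16°, forward 2.0 m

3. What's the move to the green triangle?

turn left 82°, forward 12.3 m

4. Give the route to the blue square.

turn left 92°, forward 4.3 m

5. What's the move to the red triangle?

turn left 131°, forward 5.3 m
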